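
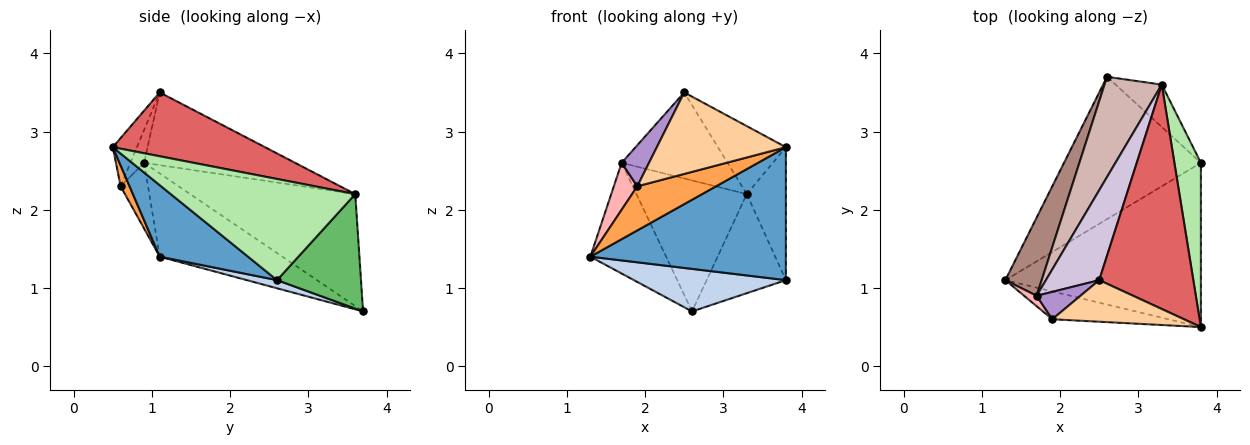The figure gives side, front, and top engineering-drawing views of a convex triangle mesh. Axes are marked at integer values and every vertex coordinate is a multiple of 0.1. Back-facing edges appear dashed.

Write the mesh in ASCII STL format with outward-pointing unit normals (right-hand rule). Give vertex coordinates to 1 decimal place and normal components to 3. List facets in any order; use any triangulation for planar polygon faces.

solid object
 facet normal 0.273 -0.605 -0.748
  outer loop
   vertex 3.8 0.5 2.8
   vertex 1.3 1.1 1.4
   vertex 3.8 2.6 1.1
  endloop
 endfacet
 facet normal 0.057 -0.286 -0.957
  outer loop
   vertex 2.6 3.7 0.7
   vertex 3.8 2.6 1.1
   vertex 1.3 1.1 1.4
  endloop
 endfacet
 facet normal 0.096 -0.842 -0.531
  outer loop
   vertex 1.9 0.6 2.3
   vertex 1.3 1.1 1.4
   vertex 3.8 0.5 2.8
  endloop
 endfacet
 facet normal -0.164 -0.879 0.448
  outer loop
   vertex 1.9 0.6 2.3
   vertex 3.8 0.5 2.8
   vertex 2.5 1.1 3.5
  endloop
 endfacet
 facet normal 0.698 0.659 -0.282
  outer loop
   vertex 3.3 3.6 2.2
   vertex 3.8 2.6 1.1
   vertex 2.6 3.7 0.7
  endloop
 endfacet
 facet normal 0.948 0.201 0.248
  outer loop
   vertex 3.3 3.6 2.2
   vertex 3.8 0.5 2.8
   vertex 3.8 2.6 1.1
  endloop
 endfacet
 facet normal 0.544 0.243 0.803
  outer loop
   vertex 3.3 3.6 2.2
   vertex 2.5 1.1 3.5
   vertex 3.8 0.5 2.8
  endloop
 endfacet
 facet normal -0.751 -0.644 0.143
  outer loop
   vertex 1.7 0.9 2.6
   vertex 1.3 1.1 1.4
   vertex 1.9 0.6 2.3
  endloop
 endfacet
 facet normal -0.384 -0.768 0.512
  outer loop
   vertex 1.7 0.9 2.6
   vertex 1.9 0.6 2.3
   vertex 2.5 1.1 3.5
  endloop
 endfacet
 facet normal -0.702 0.492 0.515
  outer loop
   vertex 1.7 0.9 2.6
   vertex 2.5 1.1 3.5
   vertex 3.3 3.6 2.2
  endloop
 endfacet
 facet normal -0.798 0.493 0.348
  outer loop
   vertex 1.7 0.9 2.6
   vertex 2.6 3.7 0.7
   vertex 1.3 1.1 1.4
  endloop
 endfacet
 facet normal -0.765 0.511 0.391
  outer loop
   vertex 1.7 0.9 2.6
   vertex 3.3 3.6 2.2
   vertex 2.6 3.7 0.7
  endloop
 endfacet
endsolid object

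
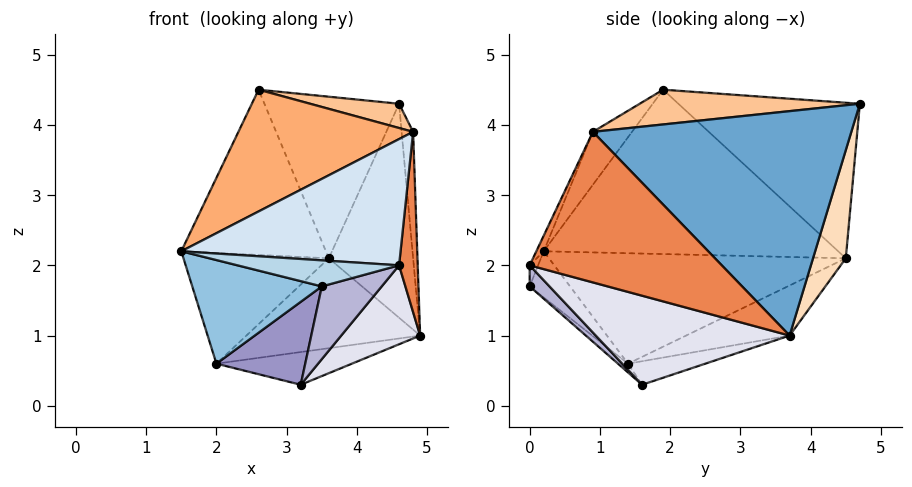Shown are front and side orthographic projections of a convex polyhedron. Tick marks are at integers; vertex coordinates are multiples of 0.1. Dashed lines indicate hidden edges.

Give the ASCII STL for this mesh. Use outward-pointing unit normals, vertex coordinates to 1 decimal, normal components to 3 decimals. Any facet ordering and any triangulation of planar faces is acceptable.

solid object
 facet normal 0.996 0.044 0.077
  outer loop
   vertex 4.8 0.9 3.9
   vertex 4.9 3.7 1.0
   vertex 4.6 4.7 4.3
  endloop
 endfacet
 facet normal -0.231 -0.742 -0.629
  outer loop
   vertex 2.0 1.4 0.6
   vertex 3.5 0.0 1.7
   vertex 1.5 0.2 2.2
  endloop
 endfacet
 facet normal -0.051 -0.981 0.188
  outer loop
   vertex 4.6 0.0 2.0
   vertex 1.5 0.2 2.2
   vertex 3.5 0.0 1.7
  endloop
 endfacet
 facet normal -0.030 -0.902 0.431
  outer loop
   vertex 4.6 0.0 2.0
   vertex 4.8 0.9 3.9
   vertex 1.5 0.2 2.2
  endloop
 endfacet
 facet normal 0.994 -0.096 -0.059
  outer loop
   vertex 4.6 0.0 2.0
   vertex 4.9 3.7 1.0
   vertex 4.8 0.9 3.9
  endloop
 endfacet
 facet normal -0.168 -0.752 0.637
  outer loop
   vertex 2.6 1.9 4.5
   vertex 1.5 0.2 2.2
   vertex 4.8 0.9 3.9
  endloop
 endfacet
 facet normal 0.224 -0.090 0.970
  outer loop
   vertex 2.6 1.9 4.5
   vertex 4.8 0.9 3.9
   vertex 4.6 4.7 4.3
  endloop
 endfacet
 facet normal 0.352 0.904 -0.242
  outer loop
   vertex 3.6 4.5 2.1
   vertex 4.6 4.7 4.3
   vertex 4.9 3.7 1.0
  endloop
 endfacet
 facet normal -0.323 0.542 -0.776
  outer loop
   vertex 3.6 4.5 2.1
   vertex 4.9 3.7 1.0
   vertex 2.0 1.4 0.6
  endloop
 endfacet
 facet normal -0.767 0.569 0.297
  outer loop
   vertex 3.6 4.5 2.1
   vertex 2.6 1.9 4.5
   vertex 4.6 4.7 4.3
  endloop
 endfacet
 facet normal -0.897 0.439 0.049
  outer loop
   vertex 3.6 4.5 2.1
   vertex 2.0 1.4 0.6
   vertex 1.5 0.2 2.2
  endloop
 endfacet
 facet normal -0.893 0.438 0.103
  outer loop
   vertex 3.6 4.5 2.1
   vertex 1.5 0.2 2.2
   vertex 2.6 1.9 4.5
  endloop
 endfacet
 facet normal -0.075 -0.665 -0.743
  outer loop
   vertex 3.2 1.6 0.3
   vertex 3.5 0.0 1.7
   vertex 2.0 1.4 0.6
  endloop
 endfacet
 facet normal 0.206 -0.622 -0.755
  outer loop
   vertex 3.2 1.6 0.3
   vertex 4.6 0.0 2.0
   vertex 3.5 0.0 1.7
  endloop
 endfacet
 facet normal -0.288 0.504 -0.814
  outer loop
   vertex 3.2 1.6 0.3
   vertex 2.0 1.4 0.6
   vertex 4.9 3.7 1.0
  endloop
 endfacet
 facet normal 0.618 -0.251 -0.745
  outer loop
   vertex 3.2 1.6 0.3
   vertex 4.9 3.7 1.0
   vertex 4.6 0.0 2.0
  endloop
 endfacet
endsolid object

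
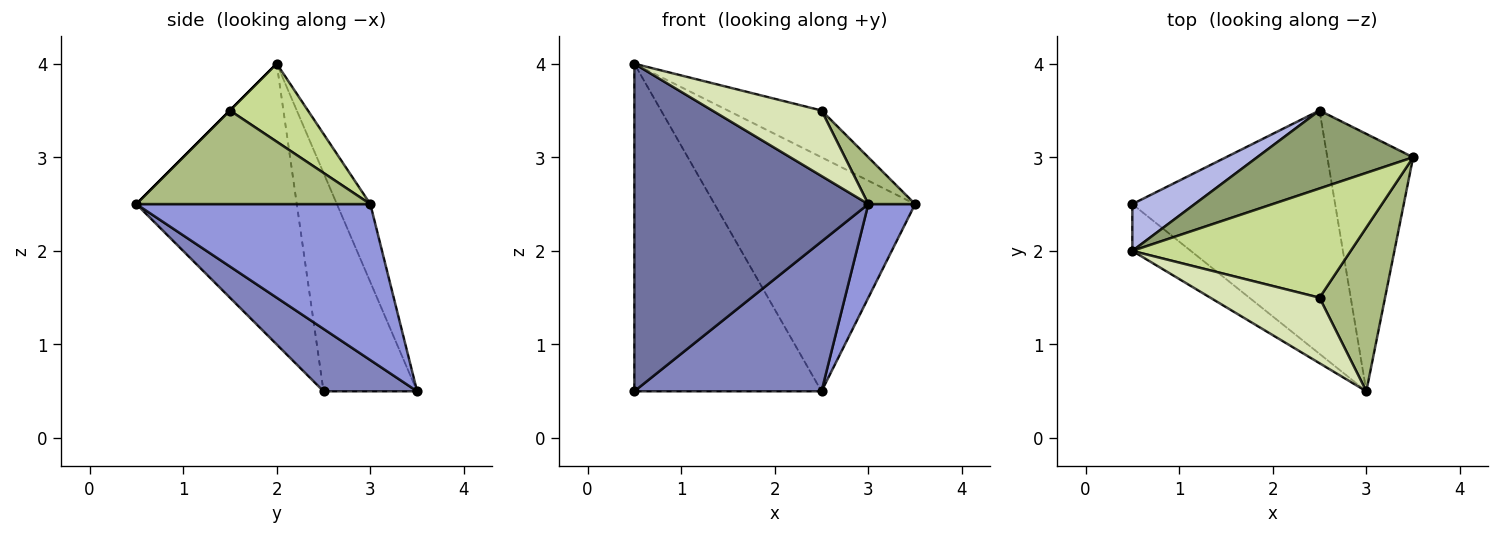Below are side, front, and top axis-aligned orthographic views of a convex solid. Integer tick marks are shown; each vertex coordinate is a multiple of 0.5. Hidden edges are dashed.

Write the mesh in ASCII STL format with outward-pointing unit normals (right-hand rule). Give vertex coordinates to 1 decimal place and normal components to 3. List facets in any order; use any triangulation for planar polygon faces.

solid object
 facet normal -0.562 -0.819 -0.117
  outer loop
   vertex 0.5 2.0 4.0
   vertex 0.5 2.5 0.5
   vertex 3.0 0.5 2.5
  endloop
 endfacet
 facet normal 0.253 -0.507 -0.824
  outer loop
   vertex 2.5 3.5 0.5
   vertex 3.0 0.5 2.5
   vertex 0.5 2.5 0.5
  endloop
 endfacet
 facet normal 0.863 -0.173 -0.475
  outer loop
   vertex 2.5 3.5 0.5
   vertex 3.5 3.0 2.5
   vertex 3.0 0.5 2.5
  endloop
 endfacet
 facet normal -0.444 0.887 0.127
  outer loop
   vertex 2.5 3.5 0.5
   vertex 0.5 2.5 0.5
   vertex 0.5 2.0 4.0
  endloop
 endfacet
 facet normal -0.156 0.937 0.312
  outer loop
   vertex 2.5 3.5 0.5
   vertex 0.5 2.0 4.0
   vertex 3.5 3.0 2.5
  endloop
 endfacet
 facet normal 0.808 -0.162 0.566
  outer loop
   vertex 2.5 1.5 3.5
   vertex 3.0 0.5 2.5
   vertex 3.5 3.0 2.5
  endloop
 endfacet
 facet normal 0.312 0.374 0.873
  outer loop
   vertex 2.5 1.5 3.5
   vertex 3.5 3.0 2.5
   vertex 0.5 2.0 4.0
  endloop
 endfacet
 facet normal 0.000 -0.707 0.707
  outer loop
   vertex 2.5 1.5 3.5
   vertex 0.5 2.0 4.0
   vertex 3.0 0.5 2.5
  endloop
 endfacet
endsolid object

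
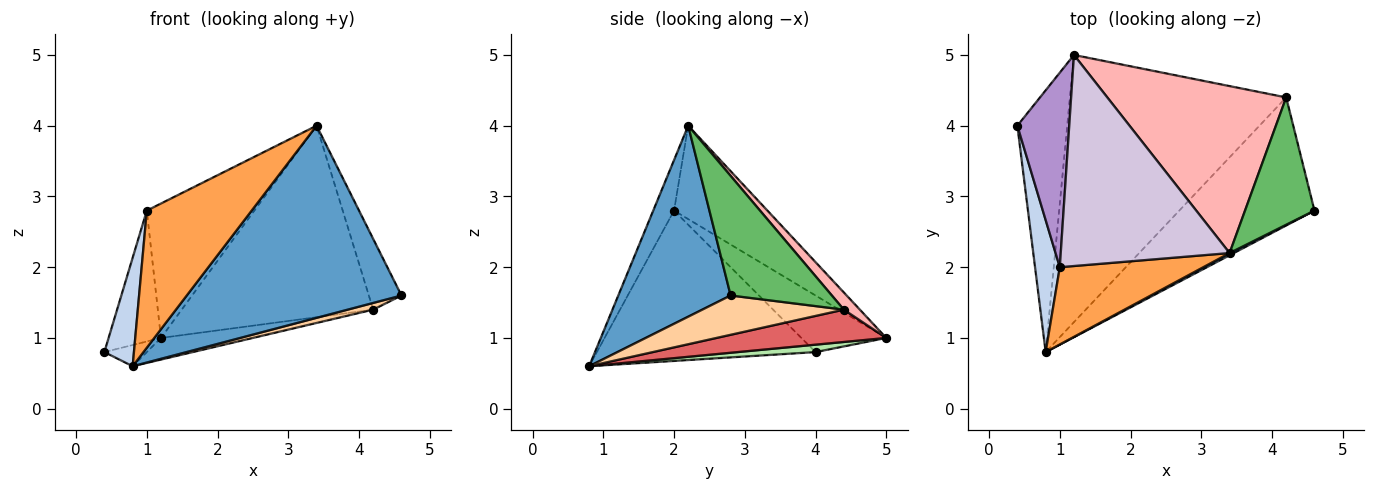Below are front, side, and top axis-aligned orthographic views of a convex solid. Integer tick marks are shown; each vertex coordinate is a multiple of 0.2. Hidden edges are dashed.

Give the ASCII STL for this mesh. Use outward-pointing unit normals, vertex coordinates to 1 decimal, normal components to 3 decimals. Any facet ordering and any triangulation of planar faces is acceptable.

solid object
 facet normal 0.464 -0.886 0.010
  outer loop
   vertex 3.4 2.2 4.0
   vertex 0.8 0.8 0.6
   vertex 4.6 2.8 1.6
  endloop
 endfacet
 facet normal -0.978 -0.132 0.161
  outer loop
   vertex 1.0 2.0 2.8
   vertex 0.4 4.0 0.8
   vertex 0.8 0.8 0.6
  endloop
 endfacet
 facet normal -0.170 -0.858 0.484
  outer loop
   vertex 1.0 2.0 2.8
   vertex 0.8 0.8 0.6
   vertex 3.4 2.2 4.0
  endloop
 endfacet
 facet normal 0.279 -0.050 -0.959
  outer loop
   vertex 4.2 4.4 1.4
   vertex 4.6 2.8 1.6
   vertex 0.8 0.8 0.6
  endloop
 endfacet
 facet normal 0.833 0.269 0.484
  outer loop
   vertex 4.2 4.4 1.4
   vertex 3.4 2.2 4.0
   vertex 4.6 2.8 1.6
  endloop
 endfacet
 facet normal 0.147 0.080 -0.986
  outer loop
   vertex 1.2 5.0 1.0
   vertex 0.8 0.8 0.6
   vertex 0.4 4.0 0.8
  endloop
 endfacet
 facet normal 0.147 0.080 -0.986
  outer loop
   vertex 1.2 5.0 1.0
   vertex 4.2 4.4 1.4
   vertex 0.8 0.8 0.6
  endloop
 endfacet
 facet normal 0.063 0.752 0.656
  outer loop
   vertex 1.2 5.0 1.0
   vertex 3.4 2.2 4.0
   vertex 4.2 4.4 1.4
  endloop
 endfacet
 facet normal -0.671 0.414 0.615
  outer loop
   vertex 1.2 5.0 1.0
   vertex 0.4 4.0 0.8
   vertex 1.0 2.0 2.8
  endloop
 endfacet
 facet normal -0.423 0.487 0.764
  outer loop
   vertex 1.2 5.0 1.0
   vertex 1.0 2.0 2.8
   vertex 3.4 2.2 4.0
  endloop
 endfacet
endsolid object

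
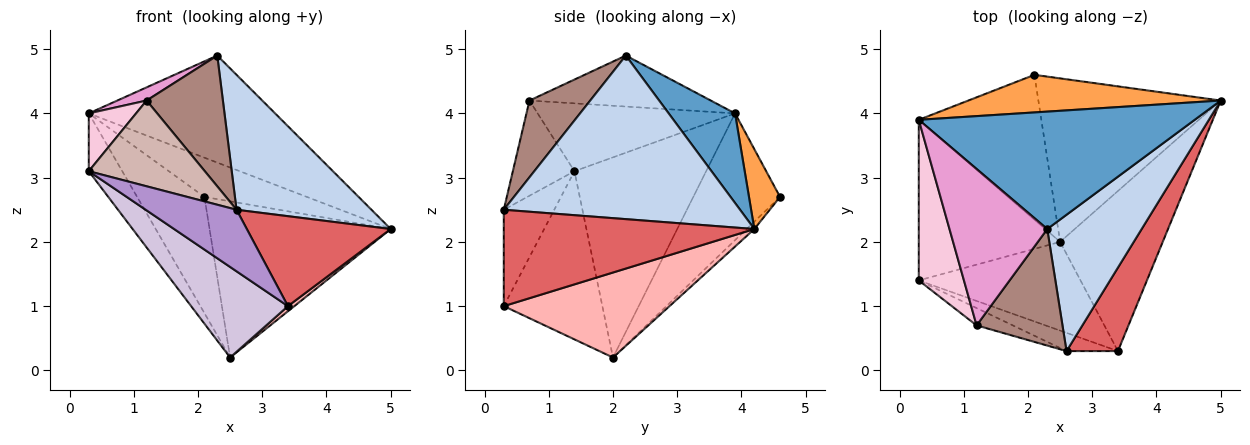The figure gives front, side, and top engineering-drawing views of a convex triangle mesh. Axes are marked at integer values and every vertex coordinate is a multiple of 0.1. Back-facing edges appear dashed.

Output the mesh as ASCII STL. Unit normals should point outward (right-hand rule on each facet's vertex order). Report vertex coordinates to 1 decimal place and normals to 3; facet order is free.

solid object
 facet normal 0.233 0.655 0.719
  outer loop
   vertex 2.3 2.2 4.9
   vertex 5.0 4.2 2.2
   vertex 0.3 3.9 4.0
  endloop
 endfacet
 facet normal 0.776 -0.443 0.448
  outer loop
   vertex 2.3 2.2 4.9
   vertex 2.6 0.3 2.5
   vertex 5.0 4.2 2.2
  endloop
 endfacet
 facet normal 0.214 0.705 0.676
  outer loop
   vertex 2.1 4.6 2.7
   vertex 0.3 3.9 4.0
   vertex 5.0 4.2 2.2
  endloop
 endfacet
 facet normal -0.628 0.487 -0.607
  outer loop
   vertex 2.1 4.6 2.7
   vertex 2.5 2.0 0.2
   vertex 0.3 3.9 4.0
  endloop
 endfacet
 facet normal -0.029 0.690 -0.723
  outer loop
   vertex 2.1 4.6 2.7
   vertex 5.0 4.2 2.2
   vertex 2.5 2.0 0.2
  endloop
 endfacet
 facet normal -0.800 0.203 -0.565
  outer loop
   vertex 0.3 1.4 3.1
   vertex 0.3 3.9 4.0
   vertex 2.5 2.0 0.2
  endloop
 endfacet
 facet normal 0.787 -0.452 0.420
  outer loop
   vertex 3.4 0.3 1.0
   vertex 5.0 4.2 2.2
   vertex 2.6 0.3 2.5
  endloop
 endfacet
 facet normal 0.638 -0.025 -0.770
  outer loop
   vertex 3.4 0.3 1.0
   vertex 2.5 2.0 0.2
   vertex 5.0 4.2 2.2
  endloop
 endfacet
 facet normal -0.470 -0.846 -0.251
  outer loop
   vertex 3.4 0.3 1.0
   vertex 2.6 0.3 2.5
   vertex 0.3 1.4 3.1
  endloop
 endfacet
 facet normal -0.588 -0.578 -0.566
  outer loop
   vertex 3.4 0.3 1.0
   vertex 0.3 1.4 3.1
   vertex 2.5 2.0 0.2
  endloop
 endfacet
 facet normal 0.511 -0.642 0.572
  outer loop
   vertex 1.2 0.7 4.2
   vertex 2.6 0.3 2.5
   vertex 2.3 2.2 4.9
  endloop
 endfacet
 facet normal -0.462 -0.870 -0.176
  outer loop
   vertex 1.2 0.7 4.2
   vertex 0.3 1.4 3.1
   vertex 2.6 0.3 2.5
  endloop
 endfacet
 facet normal -0.461 -0.074 0.884
  outer loop
   vertex 1.2 0.7 4.2
   vertex 2.3 2.2 4.9
   vertex 0.3 3.9 4.0
  endloop
 endfacet
 facet normal -0.816 -0.196 0.543
  outer loop
   vertex 1.2 0.7 4.2
   vertex 0.3 3.9 4.0
   vertex 0.3 1.4 3.1
  endloop
 endfacet
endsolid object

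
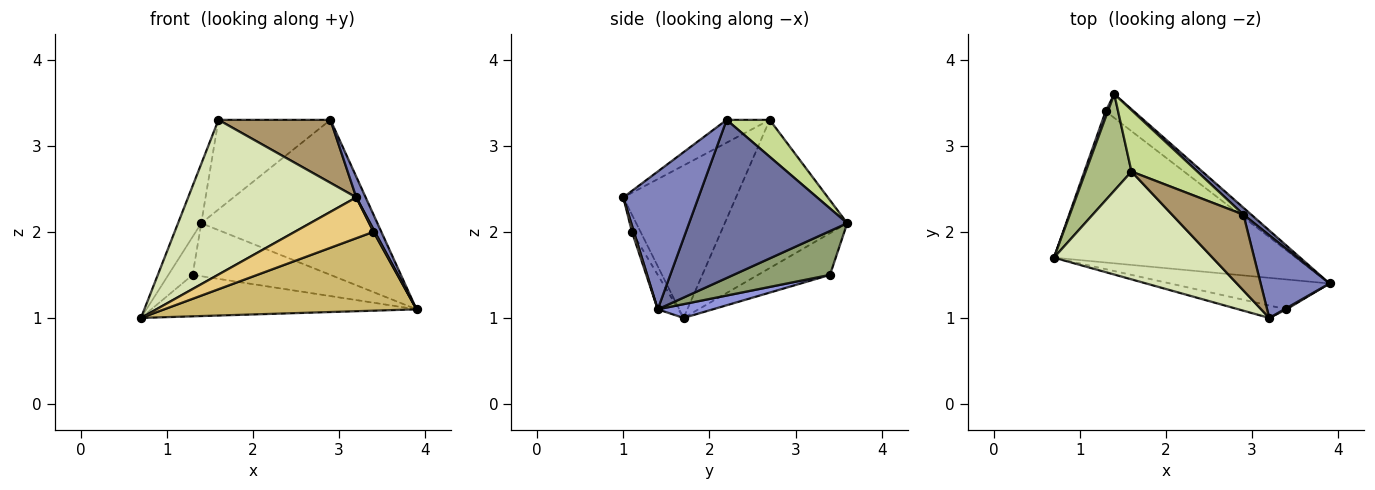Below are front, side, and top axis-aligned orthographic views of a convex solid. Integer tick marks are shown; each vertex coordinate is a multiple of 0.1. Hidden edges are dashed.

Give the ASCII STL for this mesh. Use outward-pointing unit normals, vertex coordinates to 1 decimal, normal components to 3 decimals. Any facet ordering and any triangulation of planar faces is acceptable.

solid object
 facet normal 0.668 0.744 0.033
  outer loop
   vertex 2.9 2.2 3.3
   vertex 3.9 1.4 1.1
   vertex 1.4 3.6 2.1
  endloop
 endfacet
 facet normal 0.889 -0.111 0.444
  outer loop
   vertex 3.2 1.0 2.4
   vertex 3.9 1.4 1.1
   vertex 2.9 2.2 3.3
  endloop
 endfacet
 facet normal 0.055 0.264 -0.963
  outer loop
   vertex 1.3 3.4 1.5
   vertex 3.9 1.4 1.1
   vertex 0.7 1.7 1.0
  endloop
 endfacet
 facet normal -0.946 0.319 0.051
  outer loop
   vertex 1.3 3.4 1.5
   vertex 0.7 1.7 1.0
   vertex 1.4 3.6 2.1
  endloop
 endfacet
 facet normal 0.538 0.769 -0.346
  outer loop
   vertex 1.3 3.4 1.5
   vertex 1.4 3.6 2.1
   vertex 3.9 1.4 1.1
  endloop
 endfacet
 facet normal -0.940 0.178 0.290
  outer loop
   vertex 1.6 2.7 3.3
   vertex 1.4 3.6 2.1
   vertex 0.7 1.7 1.0
  endloop
 endfacet
 facet normal 0.302 0.786 0.539
  outer loop
   vertex 1.6 2.7 3.3
   vertex 2.9 2.2 3.3
   vertex 1.4 3.6 2.1
  endloop
 endfacet
 facet normal -0.482 -0.719 0.501
  outer loop
   vertex 1.6 2.7 3.3
   vertex 0.7 1.7 1.0
   vertex 3.2 1.0 2.4
  endloop
 endfacet
 facet normal -0.239 -0.620 0.747
  outer loop
   vertex 1.6 2.7 3.3
   vertex 3.2 1.0 2.4
   vertex 2.9 2.2 3.3
  endloop
 endfacet
 facet normal -0.076 -0.932 -0.353
  outer loop
   vertex 3.4 1.1 2.0
   vertex 0.7 1.7 1.0
   vertex 3.9 1.4 1.1
  endloop
 endfacet
 facet normal -0.104 -0.951 -0.290
  outer loop
   vertex 3.4 1.1 2.0
   vertex 3.2 1.0 2.4
   vertex 0.7 1.7 1.0
  endloop
 endfacet
 facet normal 0.802 -0.535 0.267
  outer loop
   vertex 3.4 1.1 2.0
   vertex 3.9 1.4 1.1
   vertex 3.2 1.0 2.4
  endloop
 endfacet
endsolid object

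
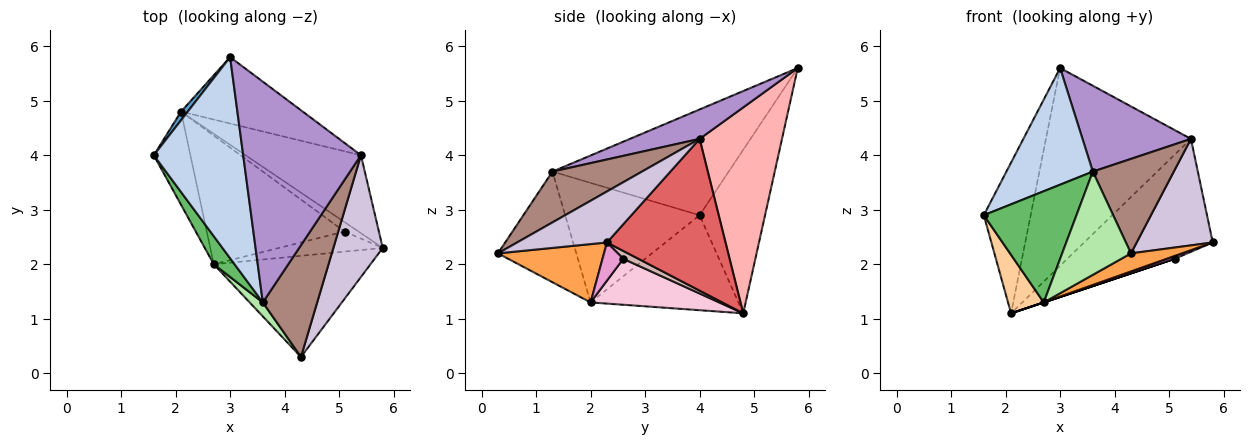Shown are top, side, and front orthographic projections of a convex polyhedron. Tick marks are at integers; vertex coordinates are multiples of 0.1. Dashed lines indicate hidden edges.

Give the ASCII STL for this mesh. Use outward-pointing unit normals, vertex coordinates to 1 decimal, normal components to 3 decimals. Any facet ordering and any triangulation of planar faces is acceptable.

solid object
 facet normal -0.812 0.582 0.033
  outer loop
   vertex 2.1 4.8 1.1
   vertex 1.6 4.0 2.9
   vertex 3.0 5.8 5.6
  endloop
 endfacet
 facet normal -0.715 -0.351 0.605
  outer loop
   vertex 3.6 1.3 3.7
   vertex 3.0 5.8 5.6
   vertex 1.6 4.0 2.9
  endloop
 endfacet
 facet normal 0.344 -0.166 -0.924
  outer loop
   vertex 2.7 2.0 1.3
   vertex 5.8 2.3 2.4
   vertex 4.3 0.3 2.2
  endloop
 endfacet
 facet normal -0.910 -0.220 -0.351
  outer loop
   vertex 2.7 2.0 1.3
   vertex 1.6 4.0 2.9
   vertex 2.1 4.8 1.1
  endloop
 endfacet
 facet normal -0.815 -0.562 0.142
  outer loop
   vertex 2.7 2.0 1.3
   vertex 3.6 1.3 3.7
   vertex 1.6 4.0 2.9
  endloop
 endfacet
 facet normal -0.748 -0.657 0.089
  outer loop
   vertex 2.7 2.0 1.3
   vertex 4.3 0.3 2.2
   vertex 3.6 1.3 3.7
  endloop
 endfacet
 facet normal 0.603 0.654 -0.458
  outer loop
   vertex 5.4 4.0 4.3
   vertex 5.8 2.3 2.4
   vertex 2.1 4.8 1.1
  endloop
 endfacet
 facet normal 0.474 0.835 -0.280
  outer loop
   vertex 5.4 4.0 4.3
   vertex 2.1 4.8 1.1
   vertex 3.0 5.8 5.6
  endloop
 endfacet
 facet normal 0.227 -0.353 0.908
  outer loop
   vertex 5.4 4.0 4.3
   vertex 3.0 5.8 5.6
   vertex 3.6 1.3 3.7
  endloop
 endfacet
 facet normal 0.614 -0.520 0.594
  outer loop
   vertex 5.4 4.0 4.3
   vertex 4.3 0.3 2.2
   vertex 5.8 2.3 2.4
  endloop
 endfacet
 facet normal 0.581 -0.525 0.621
  outer loop
   vertex 5.4 4.0 4.3
   vertex 3.6 1.3 3.7
   vertex 4.3 0.3 2.2
  endloop
 endfacet
 facet normal 0.473 0.263 -0.841
  outer loop
   vertex 5.1 2.6 2.1
   vertex 2.1 4.8 1.1
   vertex 5.8 2.3 2.4
  endloop
 endfacet
 facet normal 0.343 -0.131 -0.930
  outer loop
   vertex 5.1 2.6 2.1
   vertex 5.8 2.3 2.4
   vertex 2.7 2.0 1.3
  endloop
 endfacet
 facet normal 0.316 0.000 -0.949
  outer loop
   vertex 5.1 2.6 2.1
   vertex 2.7 2.0 1.3
   vertex 2.1 4.8 1.1
  endloop
 endfacet
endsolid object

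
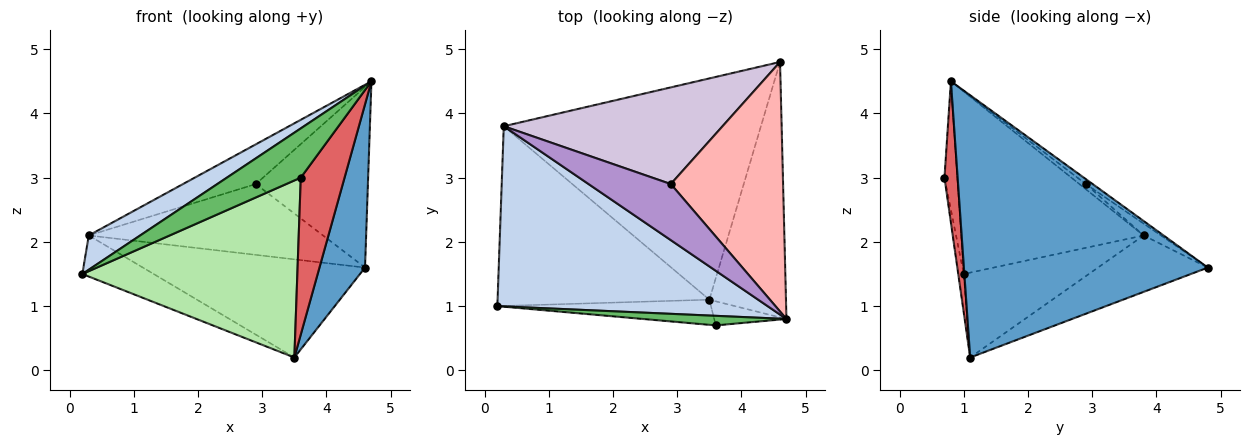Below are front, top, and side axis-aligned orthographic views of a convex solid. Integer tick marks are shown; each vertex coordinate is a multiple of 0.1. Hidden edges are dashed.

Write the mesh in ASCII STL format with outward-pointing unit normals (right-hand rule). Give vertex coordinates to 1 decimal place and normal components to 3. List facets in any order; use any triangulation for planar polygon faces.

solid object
 facet normal 0.945 -0.176 -0.276
  outer loop
   vertex 3.5 1.1 0.2
   vertex 4.6 4.8 1.6
   vertex 4.7 0.8 4.5
  endloop
 endfacet
 facet normal -0.553 -0.156 0.819
  outer loop
   vertex 0.3 3.8 2.1
   vertex 0.2 1.0 1.5
   vertex 4.7 0.8 4.5
  endloop
 endfacet
 facet normal -0.364 0.208 -0.908
  outer loop
   vertex 0.3 3.8 2.1
   vertex 3.5 1.1 0.2
   vertex 0.2 1.0 1.5
  endloop
 endfacet
 facet normal -0.197 0.398 -0.896
  outer loop
   vertex 0.3 3.8 2.1
   vertex 4.6 4.8 1.6
   vertex 3.5 1.1 0.2
  endloop
 endfacet
 facet normal -0.168 -0.968 0.188
  outer loop
   vertex 3.6 0.7 3.0
   vertex 4.7 0.8 4.5
   vertex 0.2 1.0 1.5
  endloop
 endfacet
 facet normal -0.025 -0.990 -0.140
  outer loop
   vertex 3.6 0.7 3.0
   vertex 0.2 1.0 1.5
   vertex 3.5 1.1 0.2
  endloop
 endfacet
 facet normal 0.285 -0.948 -0.146
  outer loop
   vertex 3.6 0.7 3.0
   vertex 3.5 1.1 0.2
   vertex 4.7 0.8 4.5
  endloop
 endfacet
 facet normal -0.036 0.586 0.810
  outer loop
   vertex 2.9 2.9 2.9
   vertex 4.7 0.8 4.5
   vertex 4.6 4.8 1.6
  endloop
 endfacet
 facet normal -0.051 0.577 0.815
  outer loop
   vertex 2.9 2.9 2.9
   vertex 0.3 3.8 2.1
   vertex 4.7 0.8 4.5
  endloop
 endfacet
 facet normal -0.044 0.590 0.806
  outer loop
   vertex 2.9 2.9 2.9
   vertex 4.6 4.8 1.6
   vertex 0.3 3.8 2.1
  endloop
 endfacet
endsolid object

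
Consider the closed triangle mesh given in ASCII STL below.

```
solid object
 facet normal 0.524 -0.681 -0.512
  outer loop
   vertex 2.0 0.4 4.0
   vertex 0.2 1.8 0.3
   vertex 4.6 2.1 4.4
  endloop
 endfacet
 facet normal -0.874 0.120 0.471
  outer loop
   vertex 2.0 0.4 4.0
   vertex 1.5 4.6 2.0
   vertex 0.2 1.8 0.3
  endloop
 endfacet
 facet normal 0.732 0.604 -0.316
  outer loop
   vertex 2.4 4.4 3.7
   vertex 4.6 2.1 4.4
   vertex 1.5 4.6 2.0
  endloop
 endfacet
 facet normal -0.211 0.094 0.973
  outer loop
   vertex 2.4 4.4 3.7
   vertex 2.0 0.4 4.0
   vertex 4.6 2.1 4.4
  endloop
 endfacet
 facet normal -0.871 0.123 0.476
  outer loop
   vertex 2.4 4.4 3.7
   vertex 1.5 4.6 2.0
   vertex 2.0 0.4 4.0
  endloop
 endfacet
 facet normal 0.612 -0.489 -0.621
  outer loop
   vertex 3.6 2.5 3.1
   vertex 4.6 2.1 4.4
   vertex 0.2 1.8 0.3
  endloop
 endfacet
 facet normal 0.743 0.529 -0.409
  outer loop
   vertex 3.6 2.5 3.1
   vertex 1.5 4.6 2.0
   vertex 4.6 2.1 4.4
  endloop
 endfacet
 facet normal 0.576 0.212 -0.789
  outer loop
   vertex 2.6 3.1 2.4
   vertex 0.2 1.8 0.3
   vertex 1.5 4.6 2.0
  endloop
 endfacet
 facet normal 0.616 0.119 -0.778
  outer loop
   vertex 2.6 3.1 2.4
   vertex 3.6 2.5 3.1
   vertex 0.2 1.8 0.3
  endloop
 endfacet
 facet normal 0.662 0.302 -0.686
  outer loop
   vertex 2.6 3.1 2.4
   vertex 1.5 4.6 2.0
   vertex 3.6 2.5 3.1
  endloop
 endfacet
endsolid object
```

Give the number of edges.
15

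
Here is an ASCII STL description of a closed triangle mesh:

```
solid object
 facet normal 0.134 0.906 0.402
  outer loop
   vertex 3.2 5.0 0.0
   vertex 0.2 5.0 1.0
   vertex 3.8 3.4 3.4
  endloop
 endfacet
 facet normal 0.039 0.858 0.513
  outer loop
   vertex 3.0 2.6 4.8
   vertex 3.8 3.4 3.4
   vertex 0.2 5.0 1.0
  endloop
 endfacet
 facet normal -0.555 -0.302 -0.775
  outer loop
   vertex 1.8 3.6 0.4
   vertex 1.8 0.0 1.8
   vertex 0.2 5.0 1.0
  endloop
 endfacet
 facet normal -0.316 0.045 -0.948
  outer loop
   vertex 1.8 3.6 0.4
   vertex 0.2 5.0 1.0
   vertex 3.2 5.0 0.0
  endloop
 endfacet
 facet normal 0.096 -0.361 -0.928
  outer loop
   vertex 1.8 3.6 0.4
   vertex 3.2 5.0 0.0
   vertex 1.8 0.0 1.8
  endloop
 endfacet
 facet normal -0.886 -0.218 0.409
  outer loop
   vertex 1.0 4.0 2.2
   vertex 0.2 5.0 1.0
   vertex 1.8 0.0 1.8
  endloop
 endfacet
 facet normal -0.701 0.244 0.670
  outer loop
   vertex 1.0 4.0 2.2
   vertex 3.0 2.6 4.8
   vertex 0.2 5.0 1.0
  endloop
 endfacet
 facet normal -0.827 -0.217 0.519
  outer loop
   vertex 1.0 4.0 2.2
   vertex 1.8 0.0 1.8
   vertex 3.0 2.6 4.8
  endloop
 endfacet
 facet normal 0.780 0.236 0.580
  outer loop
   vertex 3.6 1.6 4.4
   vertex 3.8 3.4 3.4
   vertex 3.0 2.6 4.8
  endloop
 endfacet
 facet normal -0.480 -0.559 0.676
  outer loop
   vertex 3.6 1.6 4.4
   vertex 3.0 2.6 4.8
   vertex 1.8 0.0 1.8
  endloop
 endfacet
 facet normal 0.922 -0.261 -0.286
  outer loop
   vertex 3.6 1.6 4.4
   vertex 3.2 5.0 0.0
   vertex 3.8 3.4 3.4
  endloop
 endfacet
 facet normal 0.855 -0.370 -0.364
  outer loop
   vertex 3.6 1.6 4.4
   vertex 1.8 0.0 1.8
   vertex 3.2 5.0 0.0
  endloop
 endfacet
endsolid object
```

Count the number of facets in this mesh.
12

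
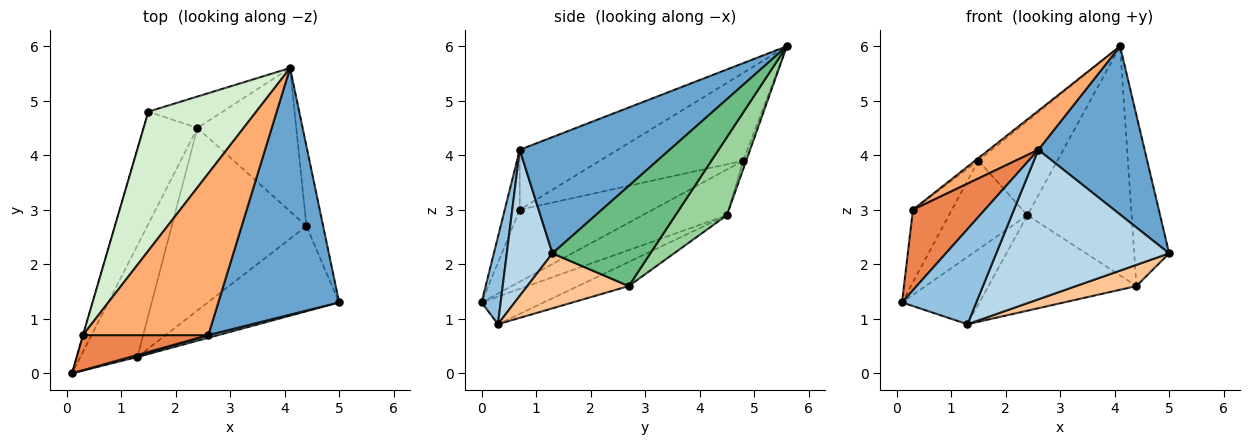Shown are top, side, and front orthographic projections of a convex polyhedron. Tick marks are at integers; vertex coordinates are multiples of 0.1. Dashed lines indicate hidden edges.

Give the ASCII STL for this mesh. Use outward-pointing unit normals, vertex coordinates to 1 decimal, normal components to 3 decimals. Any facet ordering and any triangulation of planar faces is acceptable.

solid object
 facet normal 0.622 -0.441 0.647
  outer loop
   vertex 2.6 0.7 4.1
   vertex 5.0 1.3 2.2
   vertex 4.1 5.6 6.0
  endloop
 endfacet
 facet normal 0.249 -0.968 0.020
  outer loop
   vertex 2.6 0.7 4.1
   vertex 0.1 0.0 1.3
   vertex 1.3 0.3 0.9
  endloop
 endfacet
 facet normal 0.255 -0.967 0.017
  outer loop
   vertex 2.6 0.7 4.1
   vertex 1.3 0.3 0.9
   vertex 5.0 1.3 2.2
  endloop
 endfacet
 facet normal -0.383 0.477 -0.791
  outer loop
   vertex 2.4 4.5 2.9
   vertex 1.3 0.3 0.9
   vertex 0.1 0.0 1.3
  endloop
 endfacet
 facet normal -0.188 -0.900 0.393
  outer loop
   vertex 0.3 0.7 3.0
   vertex 0.1 0.0 1.3
   vertex 2.6 0.7 4.1
  endloop
 endfacet
 facet normal -0.422 -0.213 0.881
  outer loop
   vertex 0.3 0.7 3.0
   vertex 2.6 0.7 4.1
   vertex 4.1 5.6 6.0
  endloop
 endfacet
 facet normal 0.376 -0.224 -0.899
  outer loop
   vertex 4.4 2.7 1.6
   vertex 5.0 1.3 2.2
   vertex 1.3 0.3 0.9
  endloop
 endfacet
 facet normal -0.157 0.458 -0.875
  outer loop
   vertex 4.4 2.7 1.6
   vertex 1.3 0.3 0.9
   vertex 2.4 4.5 2.9
  endloop
 endfacet
 facet normal 0.930 0.332 -0.155
  outer loop
   vertex 4.4 2.7 1.6
   vertex 4.1 5.6 6.0
   vertex 5.0 1.3 2.2
  endloop
 endfacet
 facet normal 0.386 0.782 -0.489
  outer loop
   vertex 4.4 2.7 1.6
   vertex 2.4 4.5 2.9
   vertex 4.1 5.6 6.0
  endloop
 endfacet
 facet normal -0.036 0.948 -0.317
  outer loop
   vertex 1.5 4.8 3.9
   vertex 4.1 5.6 6.0
   vertex 2.4 4.5 2.9
  endloop
 endfacet
 facet normal -0.631 0.014 0.776
  outer loop
   vertex 1.5 4.8 3.9
   vertex 0.3 0.7 3.0
   vertex 4.1 5.6 6.0
  endloop
 endfacet
 facet normal -0.554 0.516 -0.653
  outer loop
   vertex 1.5 4.8 3.9
   vertex 2.4 4.5 2.9
   vertex 0.1 0.0 1.3
  endloop
 endfacet
 facet normal -0.960 0.282 -0.003
  outer loop
   vertex 1.5 4.8 3.9
   vertex 0.1 0.0 1.3
   vertex 0.3 0.7 3.0
  endloop
 endfacet
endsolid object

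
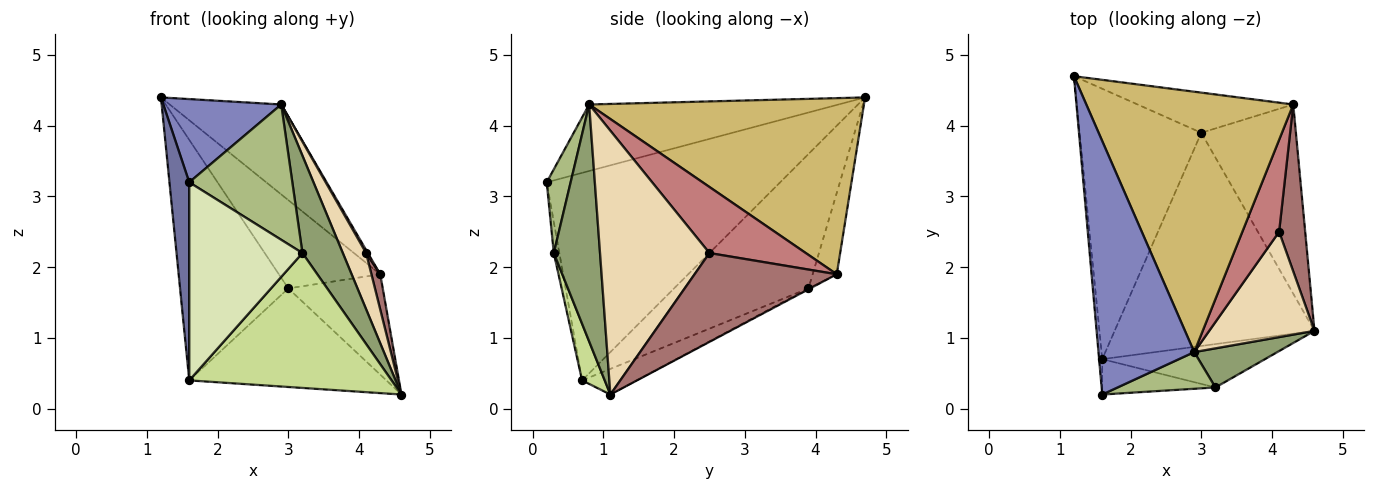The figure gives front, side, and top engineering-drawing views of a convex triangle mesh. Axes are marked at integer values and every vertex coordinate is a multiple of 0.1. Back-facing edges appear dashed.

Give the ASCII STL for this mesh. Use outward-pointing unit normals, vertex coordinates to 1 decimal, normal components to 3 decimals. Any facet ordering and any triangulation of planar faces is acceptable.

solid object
 facet normal -0.996 -0.085 -0.015
  outer loop
   vertex 1.6 0.7 0.4
   vertex 1.6 0.2 3.2
   vertex 1.2 4.7 4.4
  endloop
 endfacet
 facet normal -0.551 -0.260 0.793
  outer loop
   vertex 2.9 0.8 4.3
   vertex 1.2 4.7 4.4
   vertex 1.6 0.2 3.2
  endloop
 endfacet
 facet normal -0.637 0.513 -0.576
  outer loop
   vertex 3.0 3.9 1.7
   vertex 1.6 0.7 0.4
   vertex 1.2 4.7 4.4
  endloop
 endfacet
 facet normal -0.116 0.417 -0.902
  outer loop
   vertex 3.0 3.9 1.7
   vertex 4.6 1.1 0.2
   vertex 1.6 0.7 0.4
  endloop
 endfacet
 facet normal 0.728 -0.636 0.255
  outer loop
   vertex 3.2 0.3 2.2
   vertex 4.6 1.1 0.2
   vertex 2.9 0.8 4.3
  endloop
 endfacet
 facet normal 0.219 -0.942 0.255
  outer loop
   vertex 3.2 0.3 2.2
   vertex 2.9 0.8 4.3
   vertex 1.6 0.2 3.2
  endloop
 endfacet
 facet normal 0.106 -0.947 -0.305
  outer loop
   vertex 3.2 0.3 2.2
   vertex 1.6 0.7 0.4
   vertex 4.6 1.1 0.2
  endloop
 endfacet
 facet normal -0.048 -0.983 -0.176
  outer loop
   vertex 3.2 0.3 2.2
   vertex 1.6 0.2 3.2
   vertex 1.6 0.7 0.4
  endloop
 endfacet
 facet normal -0.008 0.469 -0.883
  outer loop
   vertex 4.3 4.3 1.9
   vertex 4.6 1.1 0.2
   vertex 3.0 3.9 1.7
  endloop
 endfacet
 facet normal 0.627 0.254 0.737
  outer loop
   vertex 4.3 4.3 1.9
   vertex 1.2 4.7 4.4
   vertex 2.9 0.8 4.3
  endloop
 endfacet
 facet normal -0.212 0.890 -0.405
  outer loop
   vertex 4.3 4.3 1.9
   vertex 3.0 3.9 1.7
   vertex 1.2 4.7 4.4
  endloop
 endfacet
 facet normal 0.911 -0.194 0.364
  outer loop
   vertex 4.1 2.5 2.2
   vertex 2.9 0.8 4.3
   vertex 4.6 1.1 0.2
  endloop
 endfacet
 facet normal 0.958 -0.060 0.281
  outer loop
   vertex 4.1 2.5 2.2
   vertex 4.6 1.1 0.2
   vertex 4.3 4.3 1.9
  endloop
 endfacet
 facet normal 0.874 -0.016 0.486
  outer loop
   vertex 4.1 2.5 2.2
   vertex 4.3 4.3 1.9
   vertex 2.9 0.8 4.3
  endloop
 endfacet
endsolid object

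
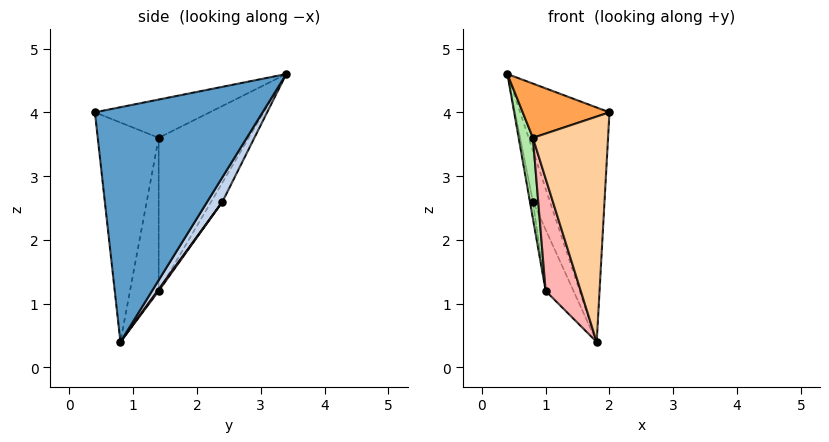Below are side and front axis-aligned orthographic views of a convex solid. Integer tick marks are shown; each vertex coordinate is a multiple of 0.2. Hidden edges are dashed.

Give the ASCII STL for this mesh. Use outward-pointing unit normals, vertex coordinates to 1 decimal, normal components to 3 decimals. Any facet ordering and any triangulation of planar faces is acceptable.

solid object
 facet normal 0.883 0.470 0.003
  outer loop
   vertex 1.8 0.8 0.4
   vertex 0.4 3.4 4.6
   vertex 2.0 0.4 4.0
  endloop
 endfacet
 facet normal 0.648 0.725 -0.233
  outer loop
   vertex 0.8 2.4 2.6
   vertex 0.4 3.4 4.6
   vertex 1.8 0.8 0.4
  endloop
 endfacet
 facet normal -0.597 -0.451 0.663
  outer loop
   vertex 0.8 1.4 3.6
   vertex 2.0 0.4 4.0
   vertex 0.4 3.4 4.6
  endloop
 endfacet
 facet normal -0.629 -0.776 -0.051
  outer loop
   vertex 0.8 1.4 3.6
   vertex 1.8 0.8 0.4
   vertex 2.0 0.4 4.0
  endloop
 endfacet
 facet normal -0.920 0.245 -0.307
  outer loop
   vertex 1.0 1.4 1.2
   vertex 0.4 3.4 4.6
   vertex 0.8 2.4 2.6
  endloop
 endfacet
 facet normal -0.984 -0.156 -0.082
  outer loop
   vertex 1.0 1.4 1.2
   vertex 0.8 1.4 3.6
   vertex 0.4 3.4 4.6
  endloop
 endfacet
 facet normal 0.034 0.816 -0.578
  outer loop
   vertex 1.0 1.4 1.2
   vertex 0.8 2.4 2.6
   vertex 1.8 0.8 0.4
  endloop
 endfacet
 facet normal -0.632 -0.773 -0.053
  outer loop
   vertex 1.0 1.4 1.2
   vertex 1.8 0.8 0.4
   vertex 0.8 1.4 3.6
  endloop
 endfacet
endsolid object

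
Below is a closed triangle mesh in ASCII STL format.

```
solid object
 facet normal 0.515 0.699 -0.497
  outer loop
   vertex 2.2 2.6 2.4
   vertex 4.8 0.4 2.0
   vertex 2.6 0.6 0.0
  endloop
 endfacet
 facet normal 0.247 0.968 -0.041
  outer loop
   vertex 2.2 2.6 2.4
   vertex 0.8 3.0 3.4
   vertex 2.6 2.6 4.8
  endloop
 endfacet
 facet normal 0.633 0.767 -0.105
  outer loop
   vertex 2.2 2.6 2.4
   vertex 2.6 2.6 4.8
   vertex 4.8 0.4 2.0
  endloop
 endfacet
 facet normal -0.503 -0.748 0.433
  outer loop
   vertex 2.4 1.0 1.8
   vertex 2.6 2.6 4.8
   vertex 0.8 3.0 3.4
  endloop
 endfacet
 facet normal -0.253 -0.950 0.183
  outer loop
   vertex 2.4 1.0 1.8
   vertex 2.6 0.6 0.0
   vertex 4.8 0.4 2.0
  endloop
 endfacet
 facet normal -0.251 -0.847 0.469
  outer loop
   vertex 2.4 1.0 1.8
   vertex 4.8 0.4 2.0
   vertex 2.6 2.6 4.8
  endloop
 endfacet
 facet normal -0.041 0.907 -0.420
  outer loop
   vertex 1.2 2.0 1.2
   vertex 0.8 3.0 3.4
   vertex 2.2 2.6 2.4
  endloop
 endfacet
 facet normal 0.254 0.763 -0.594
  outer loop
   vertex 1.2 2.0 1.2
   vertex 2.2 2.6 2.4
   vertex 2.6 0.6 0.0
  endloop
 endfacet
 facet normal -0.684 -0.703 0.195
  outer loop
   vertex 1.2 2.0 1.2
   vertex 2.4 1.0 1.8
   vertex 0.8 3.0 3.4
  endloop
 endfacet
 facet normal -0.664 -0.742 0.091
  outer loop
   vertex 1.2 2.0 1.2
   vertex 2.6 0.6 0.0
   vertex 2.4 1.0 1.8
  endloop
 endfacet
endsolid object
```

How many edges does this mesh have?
15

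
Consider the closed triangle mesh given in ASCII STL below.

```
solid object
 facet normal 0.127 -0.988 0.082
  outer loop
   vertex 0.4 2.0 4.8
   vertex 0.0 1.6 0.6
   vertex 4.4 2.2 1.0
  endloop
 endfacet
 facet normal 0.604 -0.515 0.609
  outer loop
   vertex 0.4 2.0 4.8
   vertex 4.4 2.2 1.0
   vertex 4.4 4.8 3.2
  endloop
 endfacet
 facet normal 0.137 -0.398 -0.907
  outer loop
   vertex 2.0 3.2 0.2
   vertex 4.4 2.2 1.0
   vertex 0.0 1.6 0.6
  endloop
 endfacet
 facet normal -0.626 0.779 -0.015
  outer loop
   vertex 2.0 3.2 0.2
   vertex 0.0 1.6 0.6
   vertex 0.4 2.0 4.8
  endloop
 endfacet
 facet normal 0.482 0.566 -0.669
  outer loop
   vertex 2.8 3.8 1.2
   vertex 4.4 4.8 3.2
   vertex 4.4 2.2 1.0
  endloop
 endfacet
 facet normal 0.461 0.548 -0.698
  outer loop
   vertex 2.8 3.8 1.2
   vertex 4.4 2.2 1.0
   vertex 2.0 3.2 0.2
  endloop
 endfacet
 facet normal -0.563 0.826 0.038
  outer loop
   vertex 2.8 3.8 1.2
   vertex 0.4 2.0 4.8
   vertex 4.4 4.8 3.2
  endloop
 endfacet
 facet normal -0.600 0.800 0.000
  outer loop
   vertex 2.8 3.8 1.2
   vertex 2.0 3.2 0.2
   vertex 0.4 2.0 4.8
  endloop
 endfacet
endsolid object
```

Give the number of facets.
8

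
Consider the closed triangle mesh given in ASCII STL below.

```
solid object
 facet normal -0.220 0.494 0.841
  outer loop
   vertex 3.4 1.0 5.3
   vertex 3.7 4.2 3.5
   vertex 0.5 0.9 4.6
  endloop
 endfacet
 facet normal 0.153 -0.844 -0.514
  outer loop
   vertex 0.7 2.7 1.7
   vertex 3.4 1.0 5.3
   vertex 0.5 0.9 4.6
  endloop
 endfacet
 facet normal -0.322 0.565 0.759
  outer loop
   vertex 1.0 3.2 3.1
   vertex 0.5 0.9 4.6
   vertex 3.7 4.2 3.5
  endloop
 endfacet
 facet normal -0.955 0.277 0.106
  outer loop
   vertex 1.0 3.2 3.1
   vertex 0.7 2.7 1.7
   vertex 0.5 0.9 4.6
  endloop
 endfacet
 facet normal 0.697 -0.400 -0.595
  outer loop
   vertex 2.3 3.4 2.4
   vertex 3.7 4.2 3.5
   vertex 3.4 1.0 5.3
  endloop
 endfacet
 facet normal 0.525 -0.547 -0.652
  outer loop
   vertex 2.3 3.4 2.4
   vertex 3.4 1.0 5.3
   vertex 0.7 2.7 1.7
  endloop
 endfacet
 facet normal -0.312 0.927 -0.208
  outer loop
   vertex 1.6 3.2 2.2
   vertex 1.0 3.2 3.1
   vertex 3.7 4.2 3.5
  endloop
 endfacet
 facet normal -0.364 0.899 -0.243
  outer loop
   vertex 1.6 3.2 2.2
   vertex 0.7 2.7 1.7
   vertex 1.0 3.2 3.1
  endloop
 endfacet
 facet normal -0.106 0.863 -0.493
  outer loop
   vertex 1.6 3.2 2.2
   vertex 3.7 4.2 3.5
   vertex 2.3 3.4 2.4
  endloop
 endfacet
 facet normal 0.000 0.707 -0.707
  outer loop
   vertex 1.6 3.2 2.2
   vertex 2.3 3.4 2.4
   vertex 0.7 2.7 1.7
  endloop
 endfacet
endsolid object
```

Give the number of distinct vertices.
7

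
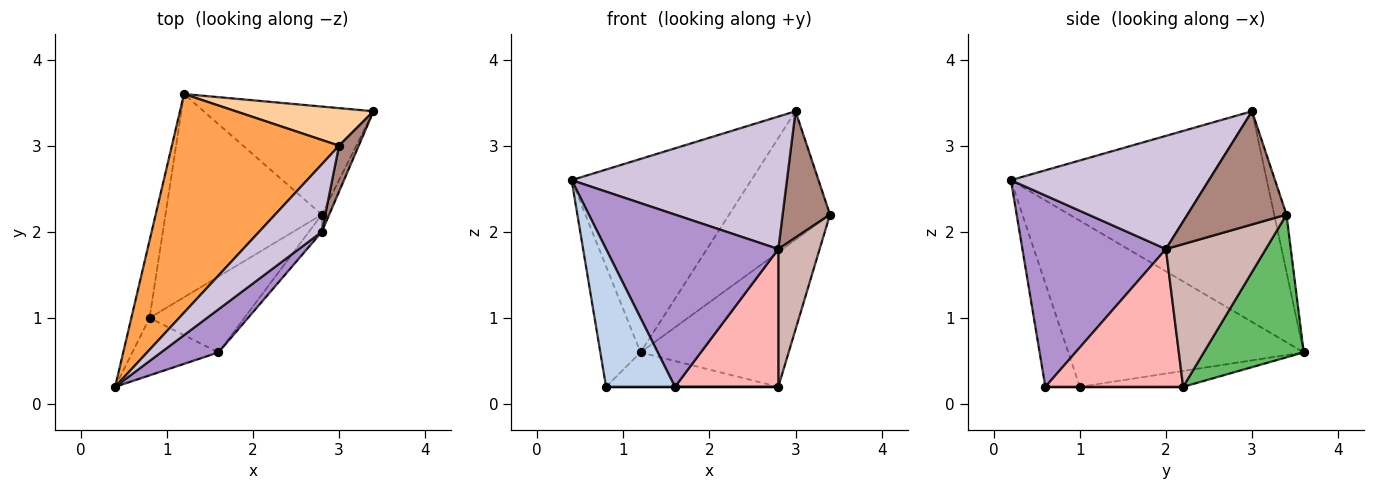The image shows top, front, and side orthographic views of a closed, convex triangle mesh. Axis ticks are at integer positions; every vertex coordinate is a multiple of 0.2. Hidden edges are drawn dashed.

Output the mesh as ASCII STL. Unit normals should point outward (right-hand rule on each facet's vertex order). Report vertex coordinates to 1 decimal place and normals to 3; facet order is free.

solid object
 facet normal -0.980 0.167 -0.108
  outer loop
   vertex 0.8 1.0 0.2
   vertex 0.4 0.2 2.6
   vertex 1.2 3.6 0.6
  endloop
 endfacet
 facet normal -0.419 -0.838 -0.349
  outer loop
   vertex 1.6 0.6 0.2
   vertex 0.4 0.2 2.6
   vertex 0.8 1.0 0.2
  endloop
 endfacet
 facet normal -0.686 0.482 0.545
  outer loop
   vertex 3.0 3.0 3.4
   vertex 1.2 3.6 0.6
   vertex 0.4 0.2 2.6
  endloop
 endfacet
 facet normal -0.116 0.953 0.279
  outer loop
   vertex 3.0 3.0 3.4
   vertex 3.4 3.4 2.2
   vertex 1.2 3.6 0.6
  endloop
 endfacet
 facet normal 0.466 0.690 -0.554
  outer loop
   vertex 2.8 2.2 0.2
   vertex 1.2 3.6 0.6
   vertex 3.4 3.4 2.2
  endloop
 endfacet
 facet normal -0.100 0.166 -0.981
  outer loop
   vertex 2.8 2.2 0.2
   vertex 0.8 1.0 0.2
   vertex 1.2 3.6 0.6
  endloop
 endfacet
 facet normal 0.000 0.000 -1.000
  outer loop
   vertex 2.8 2.2 0.2
   vertex 1.6 0.6 0.2
   vertex 0.8 1.0 0.2
  endloop
 endfacet
 facet normal 0.798 -0.598 -0.075
  outer loop
   vertex 2.8 2.0 1.8
   vertex 1.6 0.6 0.2
   vertex 2.8 2.2 0.2
  endloop
 endfacet
 facet normal 0.629 -0.754 0.189
  outer loop
   vertex 2.8 2.0 1.8
   vertex 0.4 0.2 2.6
   vertex 1.6 0.6 0.2
  endloop
 endfacet
 facet normal 0.634 -0.689 0.351
  outer loop
   vertex 2.8 2.0 1.8
   vertex 3.0 3.0 3.4
   vertex 0.4 0.2 2.6
  endloop
 endfacet
 facet normal 0.891 -0.426 0.155
  outer loop
   vertex 2.8 2.0 1.8
   vertex 3.4 3.4 2.2
   vertex 3.0 3.0 3.4
  endloop
 endfacet
 facet normal 0.923 -0.382 -0.048
  outer loop
   vertex 2.8 2.0 1.8
   vertex 2.8 2.2 0.2
   vertex 3.4 3.4 2.2
  endloop
 endfacet
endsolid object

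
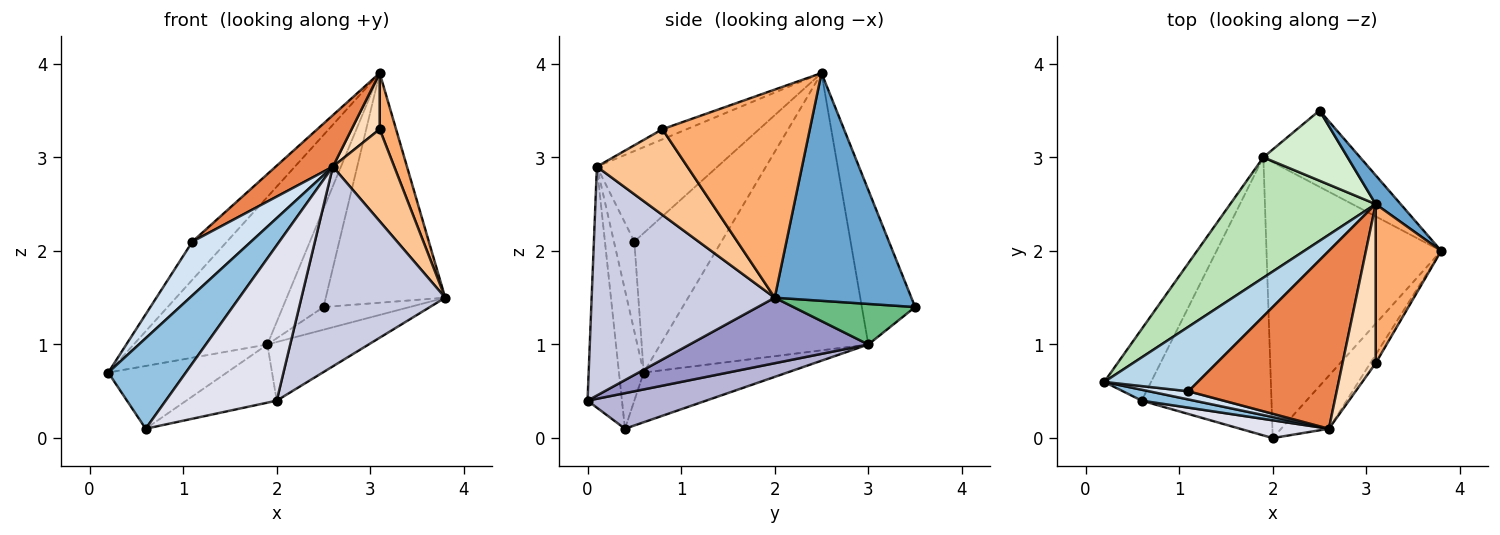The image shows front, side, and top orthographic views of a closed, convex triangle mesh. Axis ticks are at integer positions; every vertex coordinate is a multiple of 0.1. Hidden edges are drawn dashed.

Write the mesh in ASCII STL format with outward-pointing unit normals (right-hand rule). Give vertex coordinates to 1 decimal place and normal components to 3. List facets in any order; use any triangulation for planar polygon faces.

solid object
 facet normal 0.750 0.656 0.082
  outer loop
   vertex 3.1 2.5 3.9
   vertex 3.8 2.0 1.5
   vertex 2.5 3.5 1.4
  endloop
 endfacet
 facet normal -0.302 -0.946 0.114
  outer loop
   vertex 0.6 0.4 0.1
   vertex 2.6 0.1 2.9
   vertex 0.2 0.6 0.7
  endloop
 endfacet
 facet normal -0.789 0.312 0.529
  outer loop
   vertex 1.1 0.5 2.1
   vertex 3.1 2.5 3.9
   vertex 0.2 0.6 0.7
  endloop
 endfacet
 facet normal -0.325 -0.935 0.142
  outer loop
   vertex 1.1 0.5 2.1
   vertex 0.2 0.6 0.7
   vertex 2.6 0.1 2.9
  endloop
 endfacet
 facet normal -0.506 -0.240 0.829
  outer loop
   vertex 1.1 0.5 2.1
   vertex 2.6 0.1 2.9
   vertex 3.1 2.5 3.9
  endloop
 endfacet
 facet normal 0.949 -0.105 0.299
  outer loop
   vertex 3.1 0.8 3.3
   vertex 3.8 2.0 1.5
   vertex 3.1 2.5 3.9
  endloop
 endfacet
 facet normal 0.827 -0.561 -0.052
  outer loop
   vertex 3.1 0.8 3.3
   vertex 2.6 0.1 2.9
   vertex 3.8 2.0 1.5
  endloop
 endfacet
 facet normal -0.277 -0.320 0.906
  outer loop
   vertex 3.1 0.8 3.3
   vertex 3.1 2.5 3.9
   vertex 2.6 0.1 2.9
  endloop
 endfacet
 facet normal 0.373 0.264 -0.889
  outer loop
   vertex 1.9 3.0 1.0
   vertex 2.5 3.5 1.4
   vertex 3.8 2.0 1.5
  endloop
 endfacet
 facet normal -0.624 0.515 -0.588
  outer loop
   vertex 1.9 3.0 1.0
   vertex 0.6 0.4 0.1
   vertex 0.2 0.6 0.7
  endloop
 endfacet
 facet normal -0.770 0.495 0.404
  outer loop
   vertex 1.9 3.0 1.0
   vertex 0.2 0.6 0.7
   vertex 3.1 2.5 3.9
  endloop
 endfacet
 facet normal -0.729 0.557 0.398
  outer loop
   vertex 1.9 3.0 1.0
   vertex 3.1 2.5 3.9
   vertex 2.5 3.5 1.4
  endloop
 endfacet
 facet normal 0.344 0.195 -0.918
  outer loop
   vertex 2.0 0.0 0.4
   vertex 1.9 3.0 1.0
   vertex 3.8 2.0 1.5
  endloop
 endfacet
 facet normal 0.259 0.198 -0.945
  outer loop
   vertex 2.0 0.0 0.4
   vertex 0.6 0.4 0.1
   vertex 1.9 3.0 1.0
  endloop
 endfacet
 facet normal 0.776 -0.609 -0.162
  outer loop
   vertex 2.0 0.0 0.4
   vertex 3.8 2.0 1.5
   vertex 2.6 0.1 2.9
  endloop
 endfacet
 facet normal -0.295 -0.949 0.109
  outer loop
   vertex 2.0 0.0 0.4
   vertex 2.6 0.1 2.9
   vertex 0.6 0.4 0.1
  endloop
 endfacet
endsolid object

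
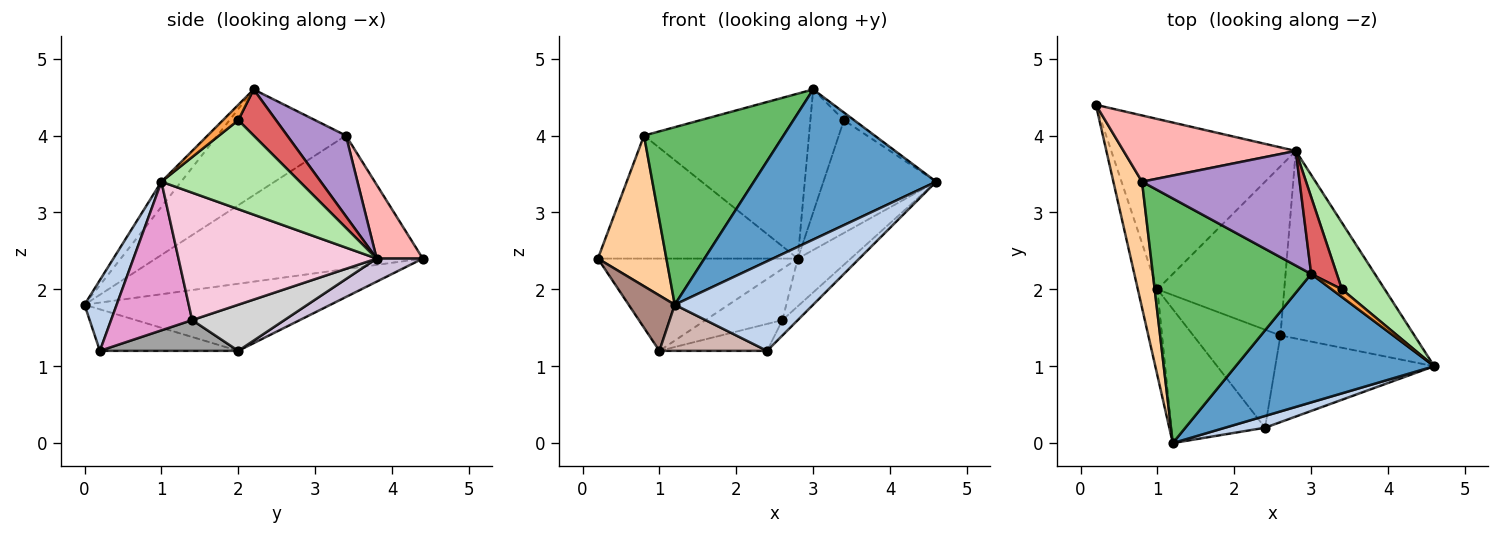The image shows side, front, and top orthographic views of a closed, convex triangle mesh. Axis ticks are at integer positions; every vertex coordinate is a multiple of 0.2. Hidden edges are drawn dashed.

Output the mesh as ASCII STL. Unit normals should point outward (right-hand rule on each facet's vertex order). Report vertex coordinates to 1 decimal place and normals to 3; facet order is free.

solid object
 facet normal -0.082 -0.757 0.648
  outer loop
   vertex 3.0 2.2 4.6
   vertex 1.2 0.0 1.8
   vertex 4.6 1.0 3.4
  endloop
 endfacet
 facet normal 0.224 -0.966 0.127
  outer loop
   vertex 2.4 0.2 1.2
   vertex 4.6 1.0 3.4
   vertex 1.2 0.0 1.8
  endloop
 endfacet
 facet normal 0.728 0.485 0.485
  outer loop
   vertex 3.4 2.0 4.2
   vertex 3.0 2.2 4.6
   vertex 4.6 1.0 3.4
  endloop
 endfacet
 facet normal -0.948 -0.243 0.204
  outer loop
   vertex 0.8 3.4 4.0
   vertex 0.2 4.4 2.4
   vertex 1.2 0.0 1.8
  endloop
 endfacet
 facet normal -0.476 -0.517 0.712
  outer loop
   vertex 0.8 3.4 4.0
   vertex 1.2 0.0 1.8
   vertex 3.0 2.2 4.6
  endloop
 endfacet
 facet normal 0.726 0.592 0.350
  outer loop
   vertex 2.8 3.8 2.4
   vertex 3.4 2.0 4.2
   vertex 4.6 1.0 3.4
  endloop
 endfacet
 facet normal 0.690 0.614 0.383
  outer loop
   vertex 2.8 3.8 2.4
   vertex 3.0 2.2 4.6
   vertex 3.4 2.0 4.2
  endloop
 endfacet
 facet normal 0.199 0.863 0.465
  outer loop
   vertex 2.8 3.8 2.4
   vertex 0.2 4.4 2.4
   vertex 0.8 3.4 4.0
  endloop
 endfacet
 facet normal 0.281 0.788 0.548
  outer loop
   vertex 2.8 3.8 2.4
   vertex 0.8 3.4 4.0
   vertex 3.0 2.2 4.6
  endloop
 endfacet
 facet normal 0.109 0.473 -0.874
  outer loop
   vertex 1.0 2.0 1.2
   vertex 0.2 4.4 2.4
   vertex 2.8 3.8 2.4
  endloop
 endfacet
 facet normal -0.945 -0.177 -0.276
  outer loop
   vertex 1.0 2.0 1.2
   vertex 1.2 0.0 1.8
   vertex 0.2 4.4 2.4
  endloop
 endfacet
 facet normal -0.386 -0.300 -0.872
  outer loop
   vertex 1.0 2.0 1.2
   vertex 2.4 0.2 1.2
   vertex 1.2 0.0 1.8
  endloop
 endfacet
 facet normal 0.677 0.128 -0.724
  outer loop
   vertex 2.6 1.4 1.6
   vertex 4.6 1.0 3.4
   vertex 2.4 0.2 1.2
  endloop
 endfacet
 facet normal 0.678 0.181 -0.713
  outer loop
   vertex 2.6 1.4 1.6
   vertex 2.8 3.8 2.4
   vertex 4.6 1.0 3.4
  endloop
 endfacet
 facet normal 0.322 0.251 -0.913
  outer loop
   vertex 2.6 1.4 1.6
   vertex 2.4 0.2 1.2
   vertex 1.0 2.0 1.2
  endloop
 endfacet
 facet normal 0.329 0.274 -0.904
  outer loop
   vertex 2.6 1.4 1.6
   vertex 1.0 2.0 1.2
   vertex 2.8 3.8 2.4
  endloop
 endfacet
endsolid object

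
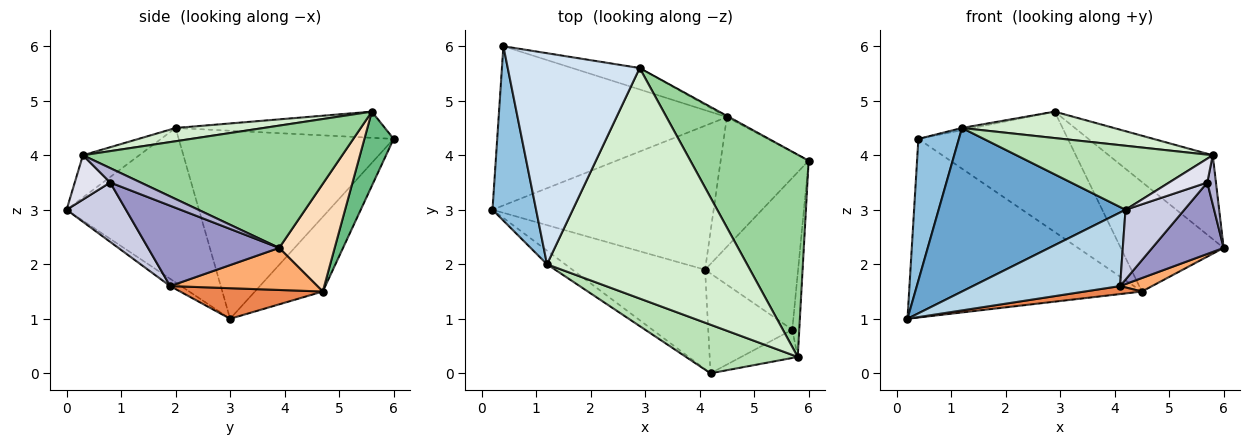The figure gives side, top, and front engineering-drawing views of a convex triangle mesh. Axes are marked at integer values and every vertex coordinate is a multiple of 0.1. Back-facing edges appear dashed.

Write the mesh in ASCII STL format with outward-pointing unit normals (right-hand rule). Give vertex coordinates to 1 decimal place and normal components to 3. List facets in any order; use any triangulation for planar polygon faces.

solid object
 facet normal -0.577 -0.814 -0.068
  outer loop
   vertex 1.2 2.0 4.5
   vertex 0.2 3.0 1.0
   vertex 4.2 0.0 3.0
  endloop
 endfacet
 facet normal -0.958 -0.181 0.222
  outer loop
   vertex 1.2 2.0 4.5
   vertex 0.4 6.0 4.3
   vertex 0.2 3.0 1.0
  endloop
 endfacet
 facet normal -0.044 -0.594 -0.803
  outer loop
   vertex 4.1 1.9 1.6
   vertex 4.2 0.0 3.0
   vertex 0.2 3.0 1.0
  endloop
 endfacet
 facet normal -0.195 0.010 0.981
  outer loop
   vertex 2.9 5.6 4.8
   vertex 0.4 6.0 4.3
   vertex 1.2 2.0 4.5
  endloop
 endfacet
 facet normal 0.137 -0.055 -0.989
  outer loop
   vertex 4.5 4.7 1.5
   vertex 4.1 1.9 1.6
   vertex 0.2 3.0 1.0
  endloop
 endfacet
 facet normal 0.429 -0.093 -0.898
  outer loop
   vertex 4.5 4.7 1.5
   vertex 6.0 3.9 2.3
   vertex 4.1 1.9 1.6
  endloop
 endfacet
 facet normal -0.213 0.729 -0.650
  outer loop
   vertex 4.5 4.7 1.5
   vertex 0.2 3.0 1.0
   vertex 0.4 6.0 4.3
  endloop
 endfacet
 facet normal 0.475 0.880 -0.010
  outer loop
   vertex 4.5 4.7 1.5
   vertex 2.9 5.6 4.8
   vertex 6.0 3.9 2.3
  endloop
 endfacet
 facet normal 0.189 0.967 -0.172
  outer loop
   vertex 4.5 4.7 1.5
   vertex 0.4 6.0 4.3
   vertex 2.9 5.6 4.8
  endloop
 endfacet
 facet normal 0.691 0.277 0.668
  outer loop
   vertex 5.8 0.3 4.0
   vertex 6.0 3.9 2.3
   vertex 2.9 5.6 4.8
  endloop
 endfacet
 facet normal -0.223 -0.776 0.590
  outer loop
   vertex 5.8 0.3 4.0
   vertex 1.2 2.0 4.5
   vertex 4.2 0.0 3.0
  endloop
 endfacet
 facet normal 0.066 -0.114 0.991
  outer loop
   vertex 5.8 0.3 4.0
   vertex 2.9 5.6 4.8
   vertex 1.2 2.0 4.5
  endloop
 endfacet
 facet normal 0.616 -0.336 -0.713
  outer loop
   vertex 5.7 0.8 3.5
   vertex 4.1 1.9 1.6
   vertex 6.0 3.9 2.3
  endloop
 endfacet
 facet normal 0.872 -0.248 -0.422
  outer loop
   vertex 5.7 0.8 3.5
   vertex 6.0 3.9 2.3
   vertex 5.8 0.3 4.0
  endloop
 endfacet
 facet normal 0.501 -0.496 -0.709
  outer loop
   vertex 5.7 0.8 3.5
   vertex 4.2 0.0 3.0
   vertex 4.1 1.9 1.6
  endloop
 endfacet
 facet normal 0.514 -0.553 -0.656
  outer loop
   vertex 5.7 0.8 3.5
   vertex 5.8 0.3 4.0
   vertex 4.2 0.0 3.0
  endloop
 endfacet
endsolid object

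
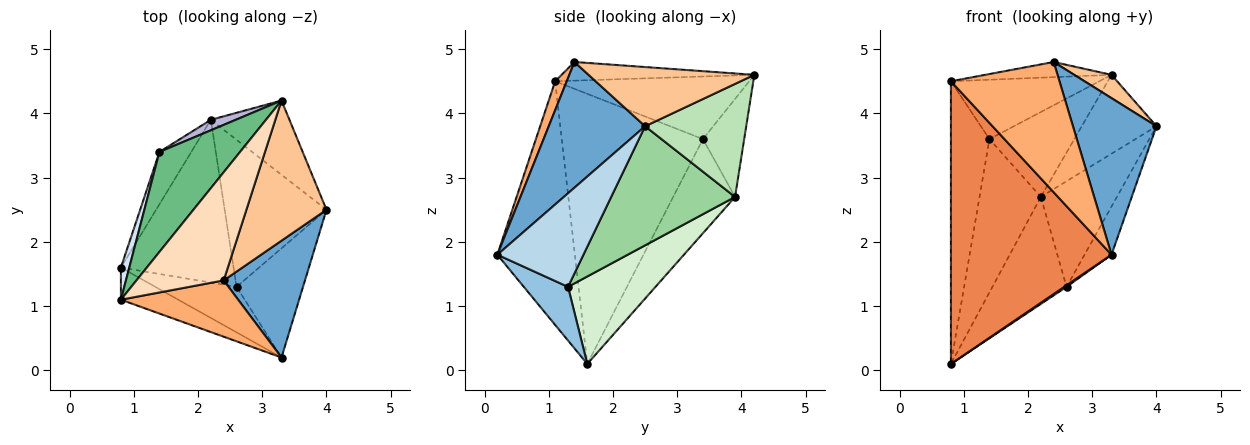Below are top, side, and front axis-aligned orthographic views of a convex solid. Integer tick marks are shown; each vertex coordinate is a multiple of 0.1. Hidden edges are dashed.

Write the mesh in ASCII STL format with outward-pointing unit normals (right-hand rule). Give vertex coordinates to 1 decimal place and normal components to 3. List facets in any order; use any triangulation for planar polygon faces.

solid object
 facet normal 0.679 -0.588 0.439
  outer loop
   vertex 2.4 1.4 4.8
   vertex 3.3 0.2 1.8
   vertex 4.0 2.5 3.8
  endloop
 endfacet
 facet normal 0.551 -0.028 -0.834
  outer loop
   vertex 2.6 1.3 1.3
   vertex 3.3 0.2 1.8
   vertex 0.8 1.6 0.1
  endloop
 endfacet
 facet normal 0.790 0.248 -0.561
  outer loop
   vertex 2.6 1.3 1.3
   vertex 4.0 2.5 3.8
   vertex 3.3 0.2 1.8
  endloop
 endfacet
 facet normal -0.964 0.263 0.030
  outer loop
   vertex 0.8 1.1 4.5
   vertex 1.4 3.4 3.6
   vertex 0.8 1.6 0.1
  endloop
 endfacet
 facet normal -0.432 -0.896 -0.102
  outer loop
   vertex 0.8 1.1 4.5
   vertex 0.8 1.6 0.1
   vertex 3.3 0.2 1.8
  endloop
 endfacet
 facet normal 0.097 -0.914 0.395
  outer loop
   vertex 0.8 1.1 4.5
   vertex 3.3 0.2 1.8
   vertex 2.4 1.4 4.8
  endloop
 endfacet
 facet normal 0.589 -0.132 0.797
  outer loop
   vertex 3.3 4.2 4.6
   vertex 2.4 1.4 4.8
   vertex 4.0 2.5 3.8
  endloop
 endfacet
 facet normal -0.207 0.136 0.969
  outer loop
   vertex 3.3 4.2 4.6
   vertex 0.8 1.1 4.5
   vertex 2.4 1.4 4.8
  endloop
 endfacet
 facet normal -0.555 0.425 0.715
  outer loop
   vertex 3.3 4.2 4.6
   vertex 1.4 3.4 3.6
   vertex 0.8 1.1 4.5
  endloop
 endfacet
 facet normal 0.689 0.423 -0.589
  outer loop
   vertex 2.2 3.9 2.7
   vertex 4.0 2.5 3.8
   vertex 2.6 1.3 1.3
  endloop
 endfacet
 facet normal 0.702 0.519 -0.488
  outer loop
   vertex 2.2 3.9 2.7
   vertex 3.3 4.2 4.6
   vertex 4.0 2.5 3.8
  endloop
 endfacet
 facet normal 0.544 0.461 -0.701
  outer loop
   vertex 2.2 3.9 2.7
   vertex 2.6 1.3 1.3
   vertex 0.8 1.6 0.1
  endloop
 endfacet
 facet normal -0.691 0.684 -0.234
  outer loop
   vertex 2.2 3.9 2.7
   vertex 0.8 1.6 0.1
   vertex 1.4 3.4 3.6
  endloop
 endfacet
 facet normal -0.434 0.894 0.110
  outer loop
   vertex 2.2 3.9 2.7
   vertex 1.4 3.4 3.6
   vertex 3.3 4.2 4.6
  endloop
 endfacet
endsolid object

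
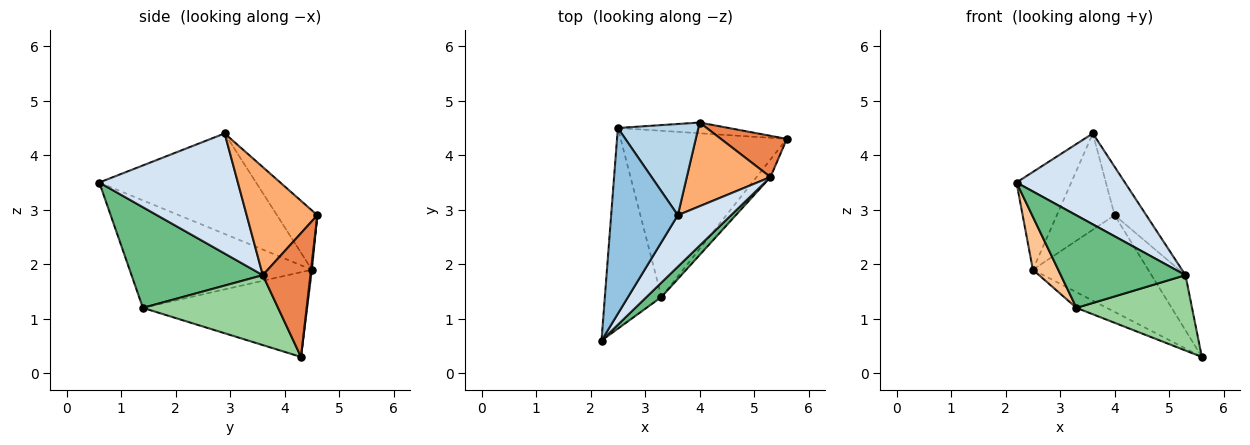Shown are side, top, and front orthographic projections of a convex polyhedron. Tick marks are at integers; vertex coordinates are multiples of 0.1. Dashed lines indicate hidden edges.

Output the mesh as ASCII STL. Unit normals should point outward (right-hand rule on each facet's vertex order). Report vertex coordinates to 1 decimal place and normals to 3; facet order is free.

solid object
 facet normal 0.007 0.994 -0.110
  outer loop
   vertex 2.5 4.5 1.9
   vertex 4.0 4.6 2.9
   vertex 5.6 4.3 0.3
  endloop
 endfacet
 facet normal -0.800 0.279 0.531
  outer loop
   vertex 2.5 4.5 1.9
   vertex 2.2 0.6 3.5
   vertex 3.6 2.9 4.4
  endloop
 endfacet
 facet normal -0.452 0.648 0.613
  outer loop
   vertex 2.5 4.5 1.9
   vertex 3.6 2.9 4.4
   vertex 4.0 4.6 2.9
  endloop
 endfacet
 facet normal 0.744 -0.582 0.330
  outer loop
   vertex 5.3 3.6 1.8
   vertex 3.6 2.9 4.4
   vertex 2.2 0.6 3.5
  endloop
 endfacet
 facet normal 0.747 0.533 0.398
  outer loop
   vertex 5.3 3.6 1.8
   vertex 5.6 4.3 0.3
   vertex 4.0 4.6 2.9
  endloop
 endfacet
 facet normal 0.745 0.334 0.577
  outer loop
   vertex 5.3 3.6 1.8
   vertex 4.0 4.6 2.9
   vertex 3.6 2.9 4.4
  endloop
 endfacet
 facet normal -0.878 -0.122 -0.462
  outer loop
   vertex 3.3 1.4 1.2
   vertex 2.2 0.6 3.5
   vertex 2.5 4.5 1.9
  endloop
 endfacet
 facet normal -0.453 0.084 -0.888
  outer loop
   vertex 3.3 1.4 1.2
   vertex 2.5 4.5 1.9
   vertex 5.6 4.3 0.3
  endloop
 endfacet
 facet normal 0.721 -0.685 0.107
  outer loop
   vertex 3.3 1.4 1.2
   vertex 5.3 3.6 1.8
   vertex 2.2 0.6 3.5
  endloop
 endfacet
 facet normal 0.752 -0.642 -0.150
  outer loop
   vertex 3.3 1.4 1.2
   vertex 5.6 4.3 0.3
   vertex 5.3 3.6 1.8
  endloop
 endfacet
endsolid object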